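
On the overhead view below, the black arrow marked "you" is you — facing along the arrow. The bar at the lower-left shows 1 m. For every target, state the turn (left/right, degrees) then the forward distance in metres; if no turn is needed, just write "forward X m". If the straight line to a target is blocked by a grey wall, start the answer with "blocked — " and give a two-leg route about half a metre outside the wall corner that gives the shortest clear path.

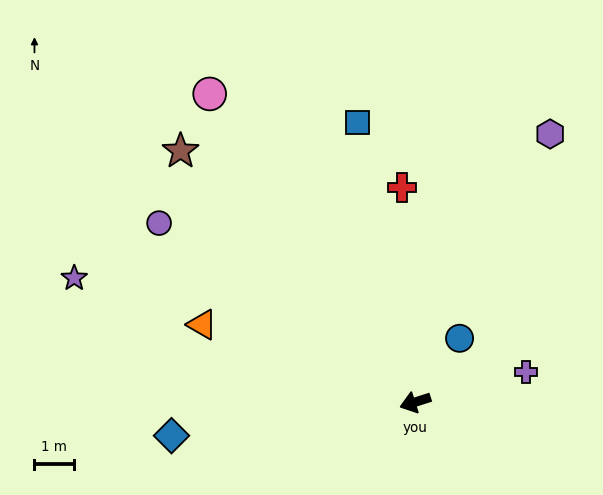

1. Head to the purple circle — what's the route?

turn right 53°, forward 7.9 m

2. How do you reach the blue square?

turn right 96°, forward 7.2 m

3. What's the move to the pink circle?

turn right 74°, forward 9.4 m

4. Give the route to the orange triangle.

turn right 38°, forward 5.8 m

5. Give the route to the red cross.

turn right 104°, forward 5.5 m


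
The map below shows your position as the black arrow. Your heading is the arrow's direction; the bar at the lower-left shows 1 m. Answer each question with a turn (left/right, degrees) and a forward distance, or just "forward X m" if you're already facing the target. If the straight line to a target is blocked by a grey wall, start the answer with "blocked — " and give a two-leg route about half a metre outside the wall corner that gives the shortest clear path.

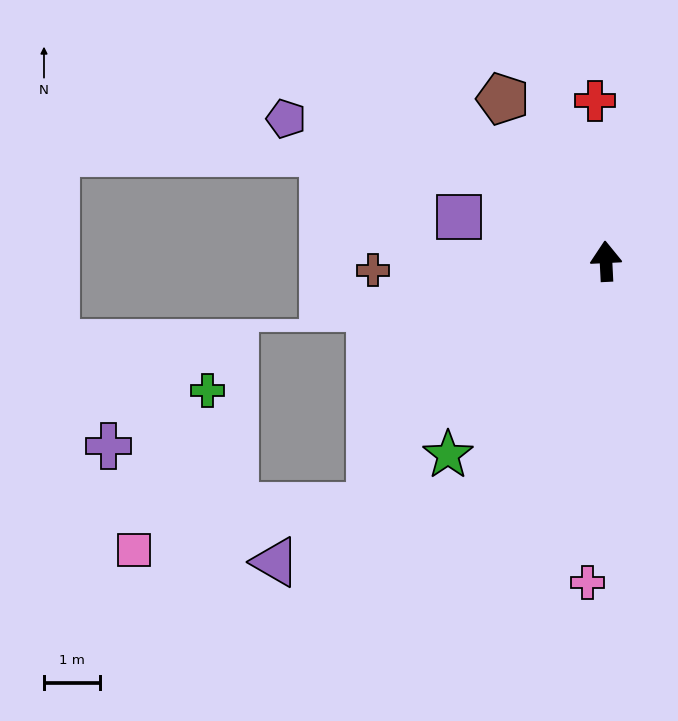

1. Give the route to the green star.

turn left 138°, forward 4.5 m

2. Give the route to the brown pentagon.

turn left 30°, forward 3.5 m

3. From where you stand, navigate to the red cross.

forward 2.9 m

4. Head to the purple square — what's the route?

turn left 71°, forward 2.8 m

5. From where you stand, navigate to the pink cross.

turn left 174°, forward 5.8 m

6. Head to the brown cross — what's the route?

turn left 89°, forward 4.2 m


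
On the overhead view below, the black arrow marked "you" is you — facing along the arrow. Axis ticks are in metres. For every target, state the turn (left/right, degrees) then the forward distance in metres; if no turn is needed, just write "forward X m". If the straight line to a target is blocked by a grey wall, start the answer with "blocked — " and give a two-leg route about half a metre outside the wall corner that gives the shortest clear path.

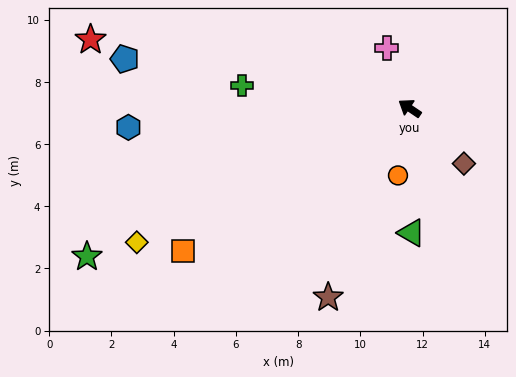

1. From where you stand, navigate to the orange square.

turn left 66°, forward 8.6 m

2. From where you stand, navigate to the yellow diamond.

turn left 60°, forward 9.8 m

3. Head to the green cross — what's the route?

turn left 26°, forward 5.4 m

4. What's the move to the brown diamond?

turn left 168°, forward 2.5 m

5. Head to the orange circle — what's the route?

turn left 114°, forward 2.2 m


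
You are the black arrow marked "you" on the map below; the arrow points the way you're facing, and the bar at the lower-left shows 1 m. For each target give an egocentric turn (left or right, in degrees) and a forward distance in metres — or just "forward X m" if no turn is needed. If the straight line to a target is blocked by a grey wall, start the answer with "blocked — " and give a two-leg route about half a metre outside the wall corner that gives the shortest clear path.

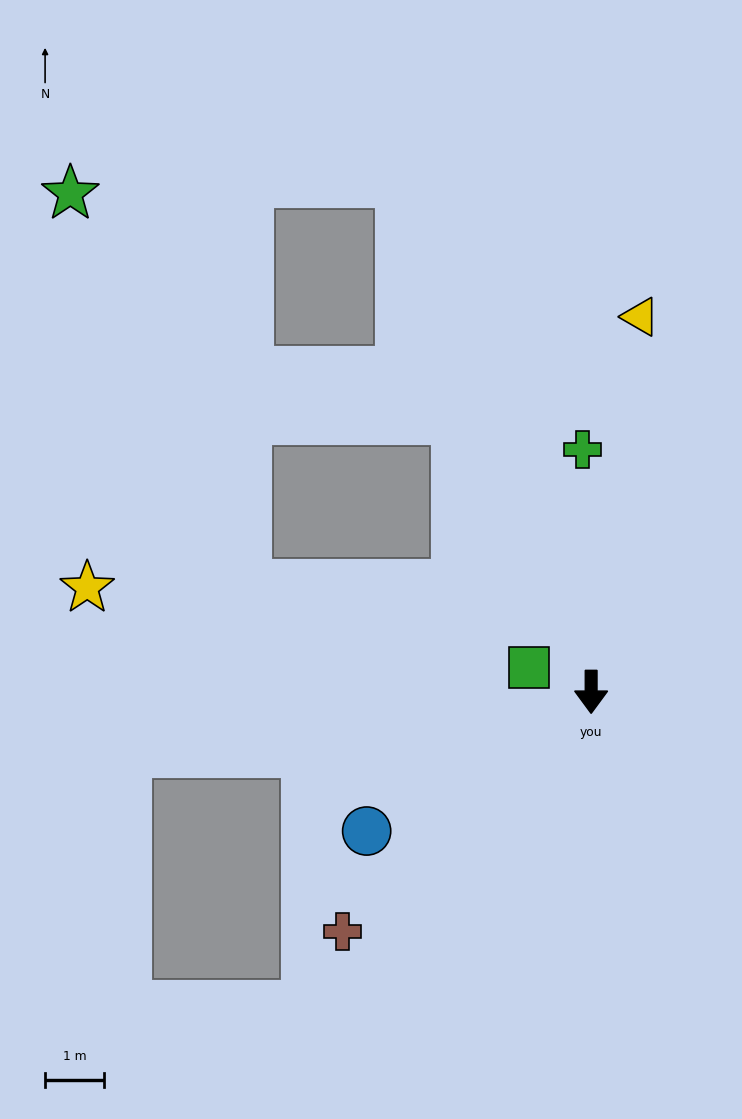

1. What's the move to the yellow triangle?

turn left 173°, forward 6.4 m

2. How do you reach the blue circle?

turn right 58°, forward 4.5 m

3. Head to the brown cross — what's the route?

turn right 46°, forward 5.9 m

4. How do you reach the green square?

turn right 111°, forward 1.1 m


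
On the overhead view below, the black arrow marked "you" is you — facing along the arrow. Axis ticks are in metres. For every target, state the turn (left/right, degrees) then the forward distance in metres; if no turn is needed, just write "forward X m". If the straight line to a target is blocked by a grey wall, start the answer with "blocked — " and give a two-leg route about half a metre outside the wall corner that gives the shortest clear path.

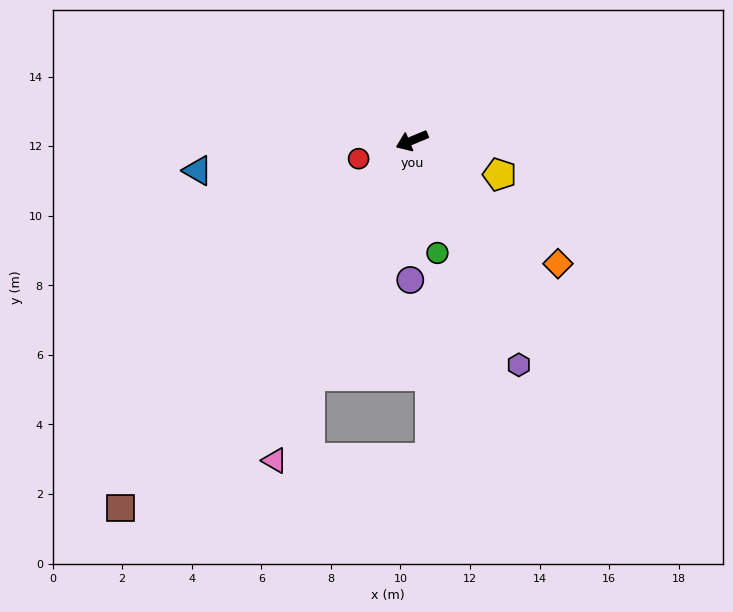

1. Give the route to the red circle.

turn right 4°, forward 1.6 m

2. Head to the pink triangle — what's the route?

turn left 44°, forward 10.0 m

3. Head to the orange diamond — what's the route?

turn left 117°, forward 5.5 m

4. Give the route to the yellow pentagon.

turn left 136°, forward 2.7 m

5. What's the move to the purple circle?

turn left 67°, forward 4.0 m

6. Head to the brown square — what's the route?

turn left 29°, forward 13.5 m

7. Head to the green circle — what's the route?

turn left 80°, forward 3.3 m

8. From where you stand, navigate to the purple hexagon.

turn left 93°, forward 7.1 m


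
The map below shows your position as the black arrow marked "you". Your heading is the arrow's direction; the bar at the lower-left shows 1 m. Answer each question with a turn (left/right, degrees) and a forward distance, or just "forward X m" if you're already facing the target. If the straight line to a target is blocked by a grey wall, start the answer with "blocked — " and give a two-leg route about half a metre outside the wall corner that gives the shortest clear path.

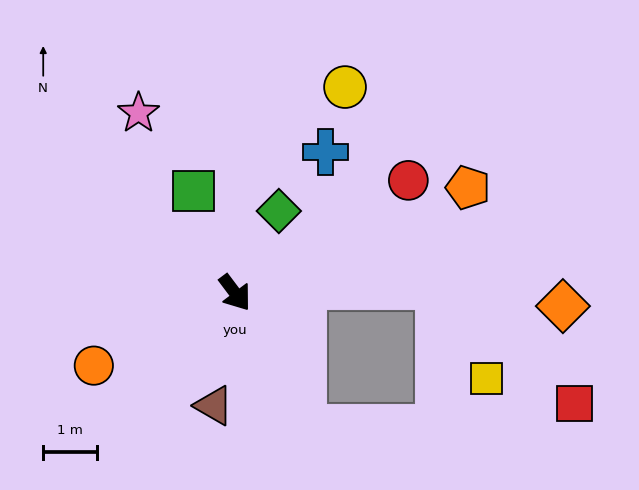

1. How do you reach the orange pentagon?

turn left 77°, forward 4.7 m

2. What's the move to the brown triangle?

turn right 48°, forward 2.1 m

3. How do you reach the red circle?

turn left 86°, forward 3.8 m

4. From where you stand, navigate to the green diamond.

turn left 115°, forward 1.7 m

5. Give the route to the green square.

turn left 165°, forward 2.0 m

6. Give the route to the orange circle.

turn right 100°, forward 2.9 m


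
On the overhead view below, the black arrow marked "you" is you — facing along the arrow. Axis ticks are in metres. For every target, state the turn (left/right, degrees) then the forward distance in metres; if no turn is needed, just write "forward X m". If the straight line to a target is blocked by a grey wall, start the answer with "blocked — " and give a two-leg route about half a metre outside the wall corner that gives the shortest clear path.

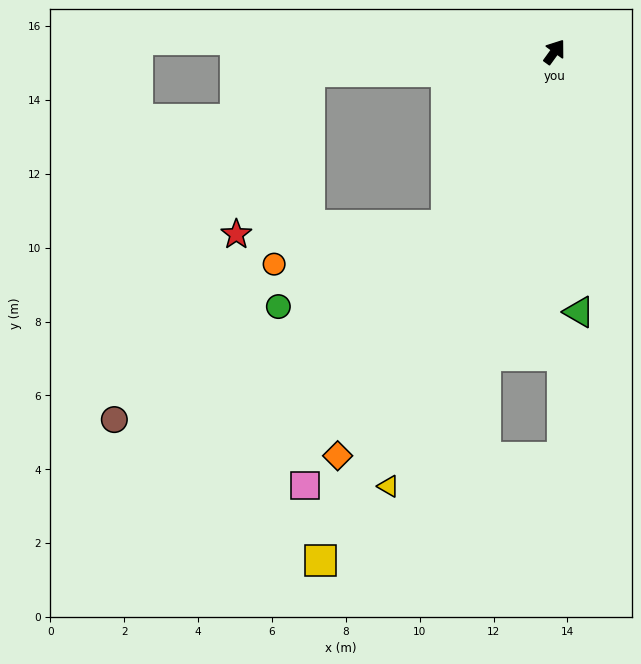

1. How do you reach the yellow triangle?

turn right 165°, forward 12.6 m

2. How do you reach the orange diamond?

turn right 172°, forward 12.4 m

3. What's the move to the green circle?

blocked — turn right 176°, forward 5.5 m, then turn right 32°, forward 5.0 m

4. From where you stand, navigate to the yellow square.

turn right 169°, forward 15.2 m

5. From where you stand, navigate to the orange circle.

blocked — turn right 176°, forward 5.5 m, then turn right 46°, forward 4.8 m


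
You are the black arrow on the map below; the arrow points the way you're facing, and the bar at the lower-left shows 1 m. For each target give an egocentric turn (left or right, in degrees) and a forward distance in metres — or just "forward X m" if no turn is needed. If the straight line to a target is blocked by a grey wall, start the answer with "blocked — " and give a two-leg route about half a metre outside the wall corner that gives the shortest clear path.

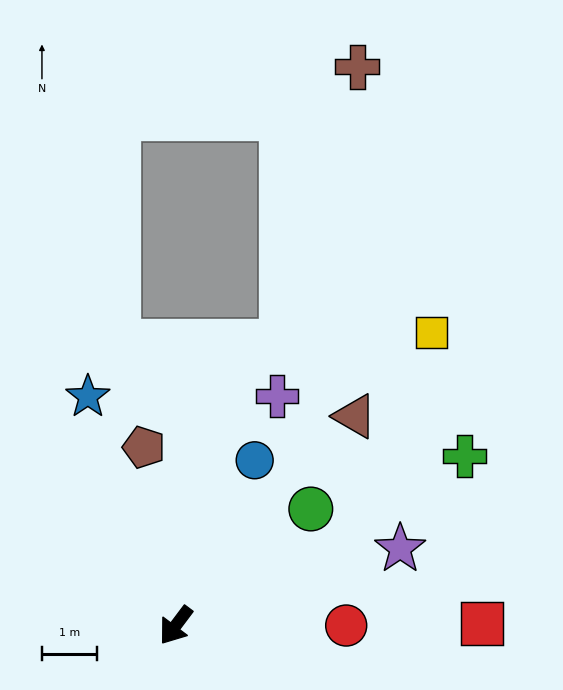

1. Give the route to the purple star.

turn left 146°, forward 4.3 m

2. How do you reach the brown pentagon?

turn right 133°, forward 3.3 m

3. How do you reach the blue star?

turn right 122°, forward 4.4 m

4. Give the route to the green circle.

turn left 168°, forward 3.2 m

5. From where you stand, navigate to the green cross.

turn left 157°, forward 6.1 m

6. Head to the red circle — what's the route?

turn left 127°, forward 3.1 m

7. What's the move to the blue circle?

turn right 169°, forward 3.3 m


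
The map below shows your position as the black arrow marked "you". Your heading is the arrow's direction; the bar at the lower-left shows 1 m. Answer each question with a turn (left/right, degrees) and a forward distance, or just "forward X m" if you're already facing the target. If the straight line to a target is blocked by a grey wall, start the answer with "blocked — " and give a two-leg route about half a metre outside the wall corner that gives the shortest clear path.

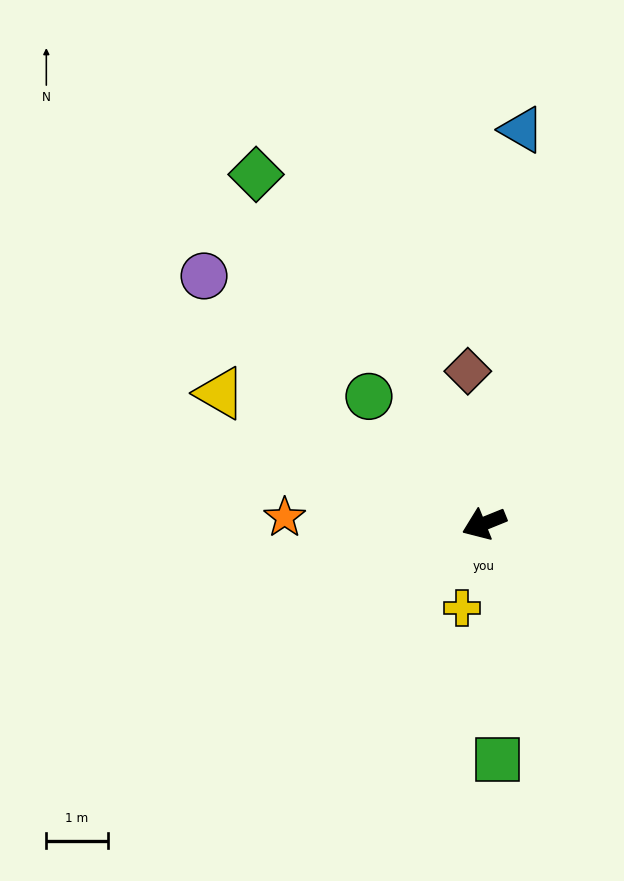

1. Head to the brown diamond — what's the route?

turn right 106°, forward 2.5 m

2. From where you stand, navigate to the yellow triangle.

turn right 48°, forward 4.8 m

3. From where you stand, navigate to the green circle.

turn right 70°, forward 2.8 m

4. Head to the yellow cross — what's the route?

turn left 53°, forward 1.4 m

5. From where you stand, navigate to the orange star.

turn right 24°, forward 3.3 m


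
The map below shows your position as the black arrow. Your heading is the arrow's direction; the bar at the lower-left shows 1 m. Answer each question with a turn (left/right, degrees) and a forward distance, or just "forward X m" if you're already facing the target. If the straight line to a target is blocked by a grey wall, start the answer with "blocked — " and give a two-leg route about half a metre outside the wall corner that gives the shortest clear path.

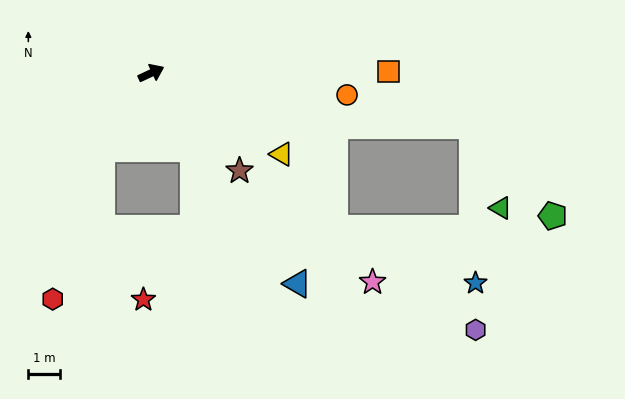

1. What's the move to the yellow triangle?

turn right 57°, forward 4.9 m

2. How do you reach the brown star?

turn right 73°, forward 4.2 m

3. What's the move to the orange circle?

turn right 31°, forward 6.2 m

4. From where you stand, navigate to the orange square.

turn right 25°, forward 7.5 m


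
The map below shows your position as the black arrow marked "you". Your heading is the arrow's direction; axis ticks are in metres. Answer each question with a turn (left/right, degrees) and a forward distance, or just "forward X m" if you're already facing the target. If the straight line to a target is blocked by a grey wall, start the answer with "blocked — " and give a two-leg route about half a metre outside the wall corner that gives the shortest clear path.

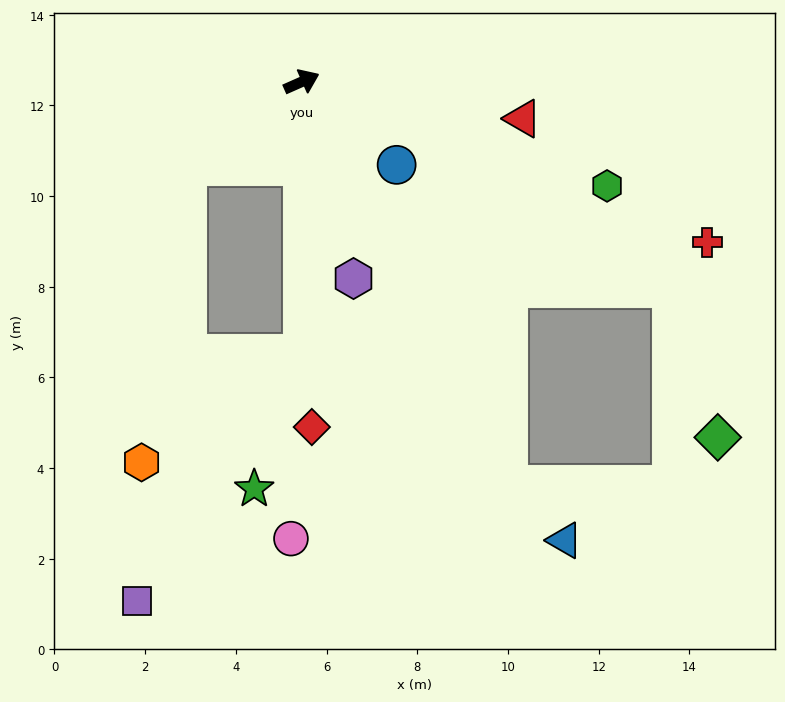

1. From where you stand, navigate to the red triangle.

turn right 33°, forward 4.9 m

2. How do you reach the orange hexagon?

blocked — turn right 167°, forward 3.1 m, then turn left 44°, forward 6.6 m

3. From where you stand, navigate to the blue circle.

turn right 65°, forward 2.8 m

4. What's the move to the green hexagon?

turn right 43°, forward 7.1 m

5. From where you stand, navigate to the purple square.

blocked — turn right 114°, forward 6.0 m, then turn right 34°, forward 6.6 m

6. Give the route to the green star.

blocked — turn right 114°, forward 6.0 m, then turn right 19°, forward 3.2 m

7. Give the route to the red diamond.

turn right 112°, forward 7.6 m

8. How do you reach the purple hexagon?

turn right 99°, forward 4.5 m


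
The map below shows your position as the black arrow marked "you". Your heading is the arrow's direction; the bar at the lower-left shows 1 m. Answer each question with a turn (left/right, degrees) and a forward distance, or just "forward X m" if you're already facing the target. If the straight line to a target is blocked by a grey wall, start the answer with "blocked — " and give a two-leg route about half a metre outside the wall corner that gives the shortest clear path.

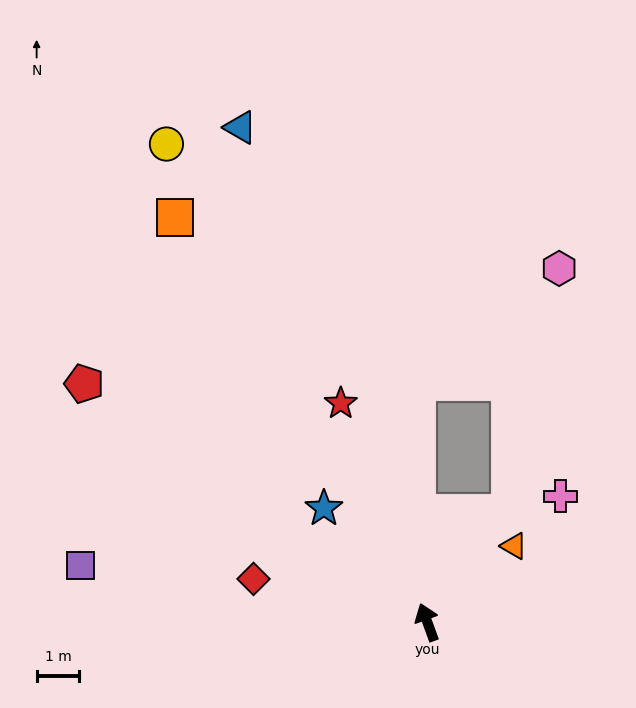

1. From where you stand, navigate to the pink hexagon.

blocked — turn right 57°, forward 3.2 m, then turn left 25°, forward 5.9 m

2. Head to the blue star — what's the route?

turn left 22°, forward 3.6 m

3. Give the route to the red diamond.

turn left 56°, forward 4.2 m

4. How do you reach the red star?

forward 5.5 m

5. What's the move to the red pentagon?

turn left 35°, forward 9.8 m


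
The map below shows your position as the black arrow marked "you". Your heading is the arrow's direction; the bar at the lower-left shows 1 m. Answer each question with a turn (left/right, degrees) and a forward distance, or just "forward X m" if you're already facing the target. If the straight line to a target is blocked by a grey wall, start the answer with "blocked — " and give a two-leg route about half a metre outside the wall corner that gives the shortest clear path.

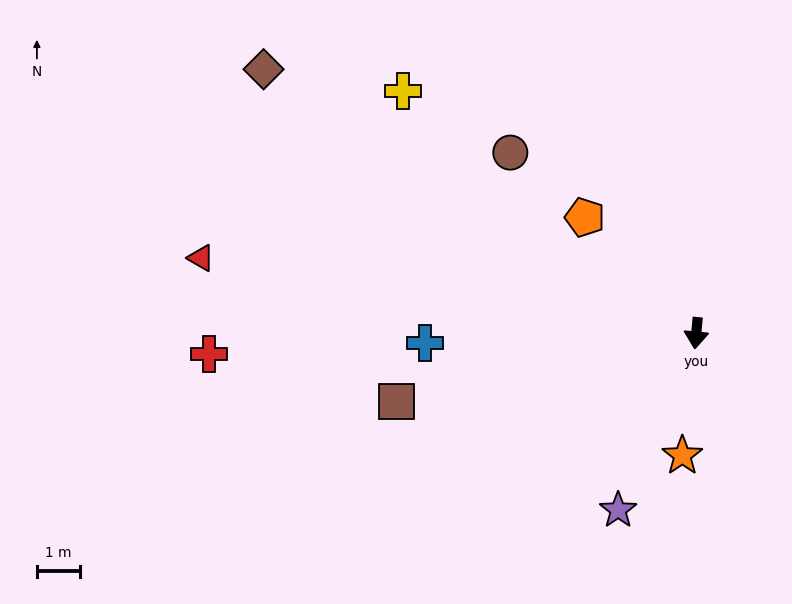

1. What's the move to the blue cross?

turn right 83°, forward 6.3 m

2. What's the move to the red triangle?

turn right 93°, forward 11.6 m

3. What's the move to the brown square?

turn right 72°, forward 7.1 m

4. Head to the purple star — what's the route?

turn right 19°, forward 4.5 m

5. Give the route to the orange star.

forward 2.8 m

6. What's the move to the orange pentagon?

turn right 131°, forward 3.7 m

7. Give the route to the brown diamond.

turn right 116°, forward 11.7 m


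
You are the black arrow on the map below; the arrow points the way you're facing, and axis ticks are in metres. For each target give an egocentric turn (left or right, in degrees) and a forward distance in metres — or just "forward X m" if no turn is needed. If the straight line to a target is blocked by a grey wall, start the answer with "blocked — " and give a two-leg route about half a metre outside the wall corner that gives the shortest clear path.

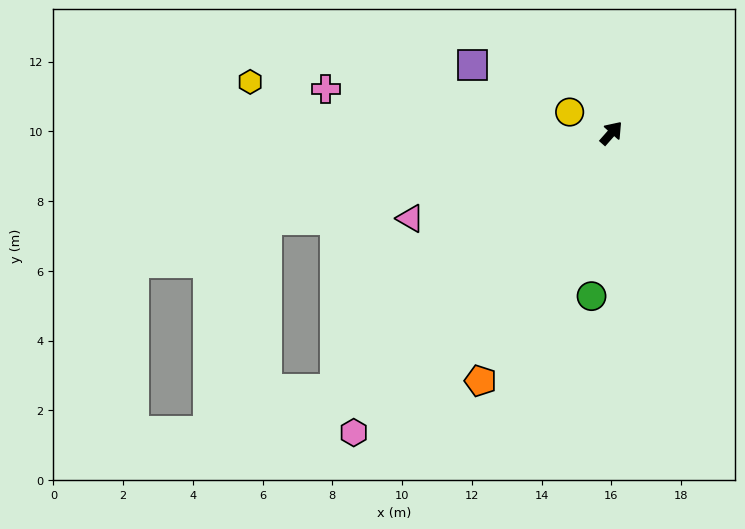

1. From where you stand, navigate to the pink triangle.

turn left 154°, forward 6.3 m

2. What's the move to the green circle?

turn right 146°, forward 4.7 m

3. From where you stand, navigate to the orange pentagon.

turn right 166°, forward 8.0 m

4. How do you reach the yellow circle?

turn left 105°, forward 1.3 m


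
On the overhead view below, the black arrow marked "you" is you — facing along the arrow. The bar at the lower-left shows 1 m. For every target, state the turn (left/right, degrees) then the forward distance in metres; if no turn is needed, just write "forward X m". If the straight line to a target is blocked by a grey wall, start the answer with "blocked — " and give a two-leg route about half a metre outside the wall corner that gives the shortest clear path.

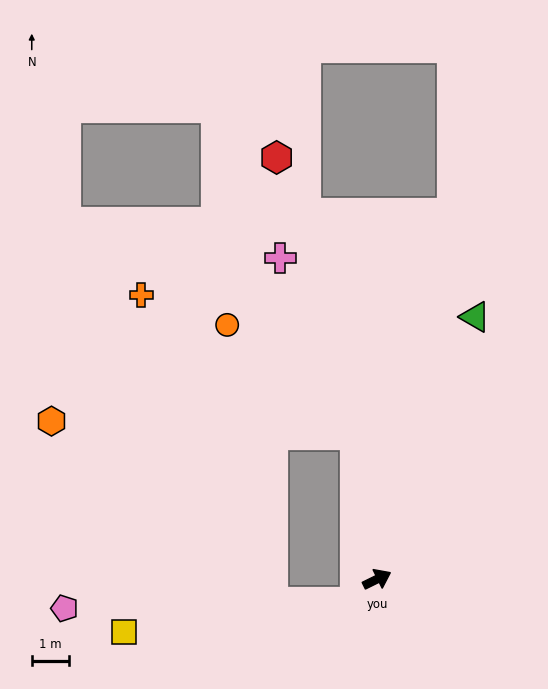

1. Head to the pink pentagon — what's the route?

blocked — turn right 158°, forward 0.8 m, then turn right 47°, forward 7.8 m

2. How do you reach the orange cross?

blocked — turn left 72°, forward 3.9 m, then turn left 49°, forward 6.8 m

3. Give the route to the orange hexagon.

blocked — turn left 72°, forward 3.9 m, then turn left 79°, forward 8.1 m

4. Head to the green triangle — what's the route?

turn left 43°, forward 7.5 m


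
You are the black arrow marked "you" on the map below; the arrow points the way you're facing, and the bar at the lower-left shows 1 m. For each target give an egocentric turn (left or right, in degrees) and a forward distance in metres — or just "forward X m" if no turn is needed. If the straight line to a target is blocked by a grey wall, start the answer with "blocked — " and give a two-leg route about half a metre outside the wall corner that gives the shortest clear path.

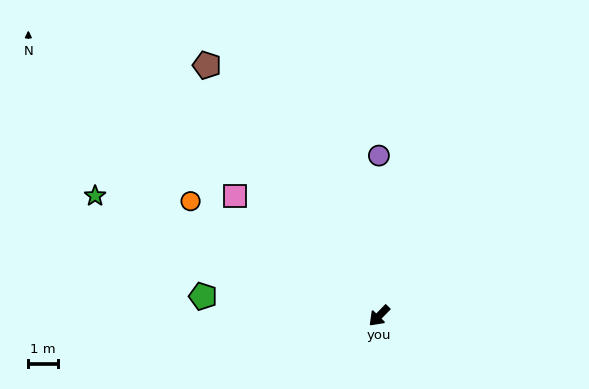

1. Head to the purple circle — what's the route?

turn right 136°, forward 5.4 m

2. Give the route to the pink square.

turn right 85°, forward 6.3 m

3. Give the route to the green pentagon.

turn right 52°, forward 6.0 m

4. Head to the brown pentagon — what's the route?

turn right 101°, forward 10.3 m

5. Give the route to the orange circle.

turn right 77°, forward 7.5 m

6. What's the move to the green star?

turn right 69°, forward 10.4 m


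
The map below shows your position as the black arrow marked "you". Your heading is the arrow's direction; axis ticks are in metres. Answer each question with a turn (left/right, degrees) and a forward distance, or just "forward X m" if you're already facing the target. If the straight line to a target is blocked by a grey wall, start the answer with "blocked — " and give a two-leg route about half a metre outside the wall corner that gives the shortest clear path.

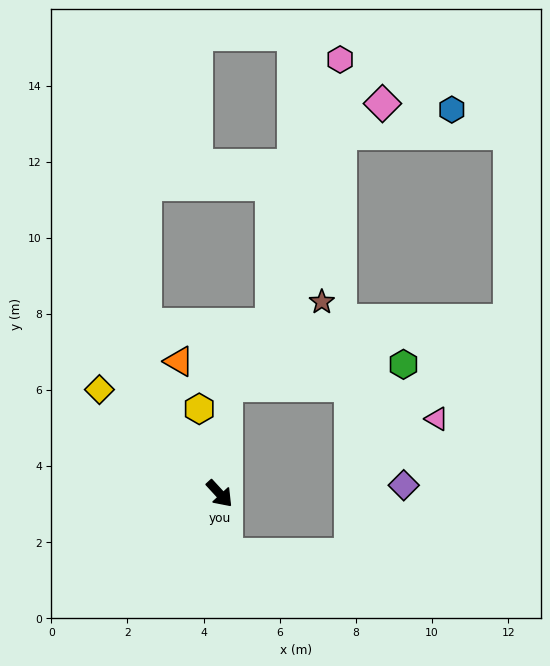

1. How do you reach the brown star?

blocked — turn left 134°, forward 2.8 m, then turn right 45°, forward 3.3 m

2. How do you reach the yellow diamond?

turn right 174°, forward 4.2 m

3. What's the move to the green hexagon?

blocked — turn left 134°, forward 2.8 m, then turn right 80°, forward 4.7 m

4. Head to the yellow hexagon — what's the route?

turn left 151°, forward 2.3 m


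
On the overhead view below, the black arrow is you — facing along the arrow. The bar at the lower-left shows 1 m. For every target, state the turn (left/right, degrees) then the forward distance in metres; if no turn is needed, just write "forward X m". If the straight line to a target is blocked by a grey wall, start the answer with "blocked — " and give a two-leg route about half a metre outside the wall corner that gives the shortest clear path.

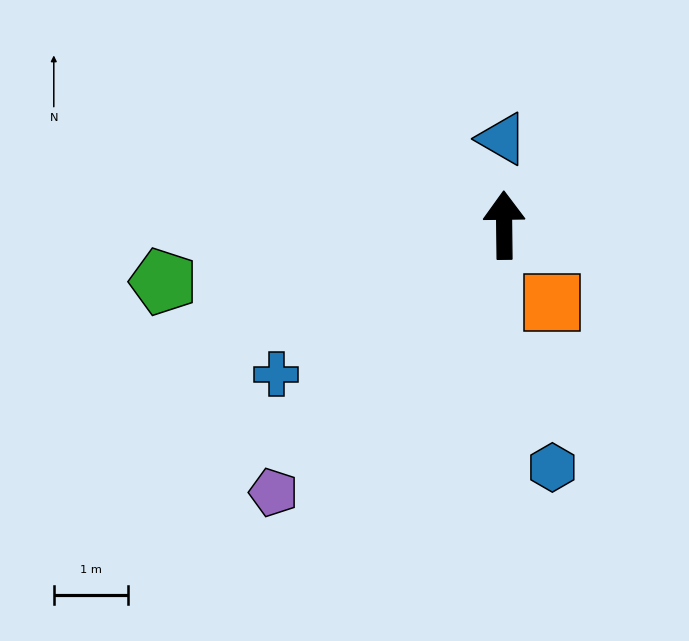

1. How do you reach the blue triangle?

forward 1.2 m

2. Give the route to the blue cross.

turn left 123°, forward 3.7 m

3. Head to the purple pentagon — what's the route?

turn left 139°, forward 4.7 m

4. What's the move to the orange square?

turn right 149°, forward 1.2 m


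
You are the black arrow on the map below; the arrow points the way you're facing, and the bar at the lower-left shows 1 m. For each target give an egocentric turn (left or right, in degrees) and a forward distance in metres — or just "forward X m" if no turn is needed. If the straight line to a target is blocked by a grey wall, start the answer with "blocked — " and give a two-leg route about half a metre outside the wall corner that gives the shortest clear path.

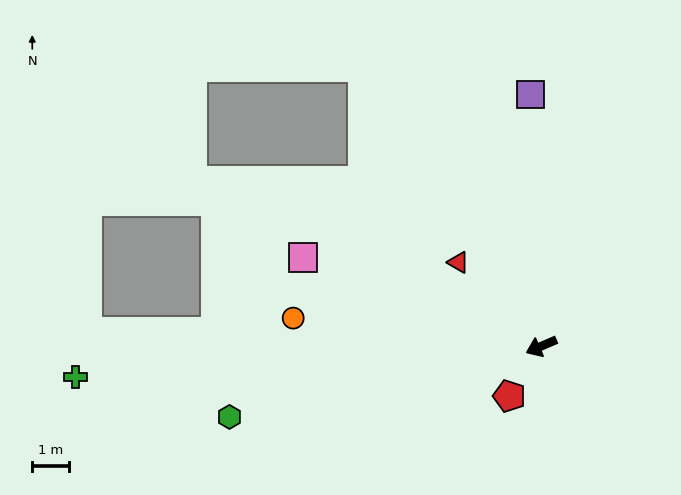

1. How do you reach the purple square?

turn right 111°, forward 6.9 m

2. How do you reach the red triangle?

turn right 69°, forward 3.2 m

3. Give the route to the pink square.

turn right 44°, forward 7.0 m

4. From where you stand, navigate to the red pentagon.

turn left 34°, forward 1.6 m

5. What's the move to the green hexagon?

turn right 11°, forward 8.8 m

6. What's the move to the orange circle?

turn right 30°, forward 6.9 m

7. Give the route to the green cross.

turn right 20°, forward 12.8 m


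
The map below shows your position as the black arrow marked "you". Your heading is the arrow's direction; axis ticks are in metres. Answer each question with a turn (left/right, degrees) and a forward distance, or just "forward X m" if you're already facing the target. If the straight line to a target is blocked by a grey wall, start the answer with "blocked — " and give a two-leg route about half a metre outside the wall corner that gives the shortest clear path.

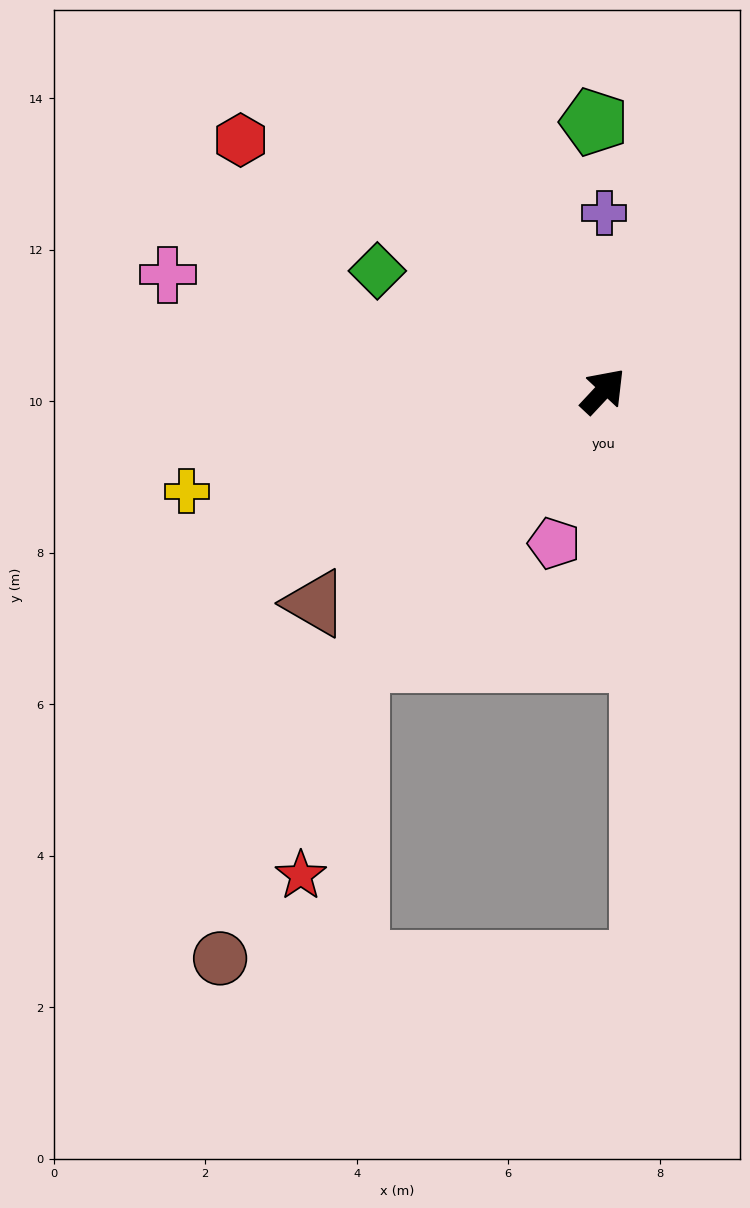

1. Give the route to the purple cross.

turn left 43°, forward 2.3 m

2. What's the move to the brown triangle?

turn left 169°, forward 4.7 m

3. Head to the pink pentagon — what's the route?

turn right 155°, forward 2.1 m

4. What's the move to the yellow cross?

turn left 147°, forward 5.7 m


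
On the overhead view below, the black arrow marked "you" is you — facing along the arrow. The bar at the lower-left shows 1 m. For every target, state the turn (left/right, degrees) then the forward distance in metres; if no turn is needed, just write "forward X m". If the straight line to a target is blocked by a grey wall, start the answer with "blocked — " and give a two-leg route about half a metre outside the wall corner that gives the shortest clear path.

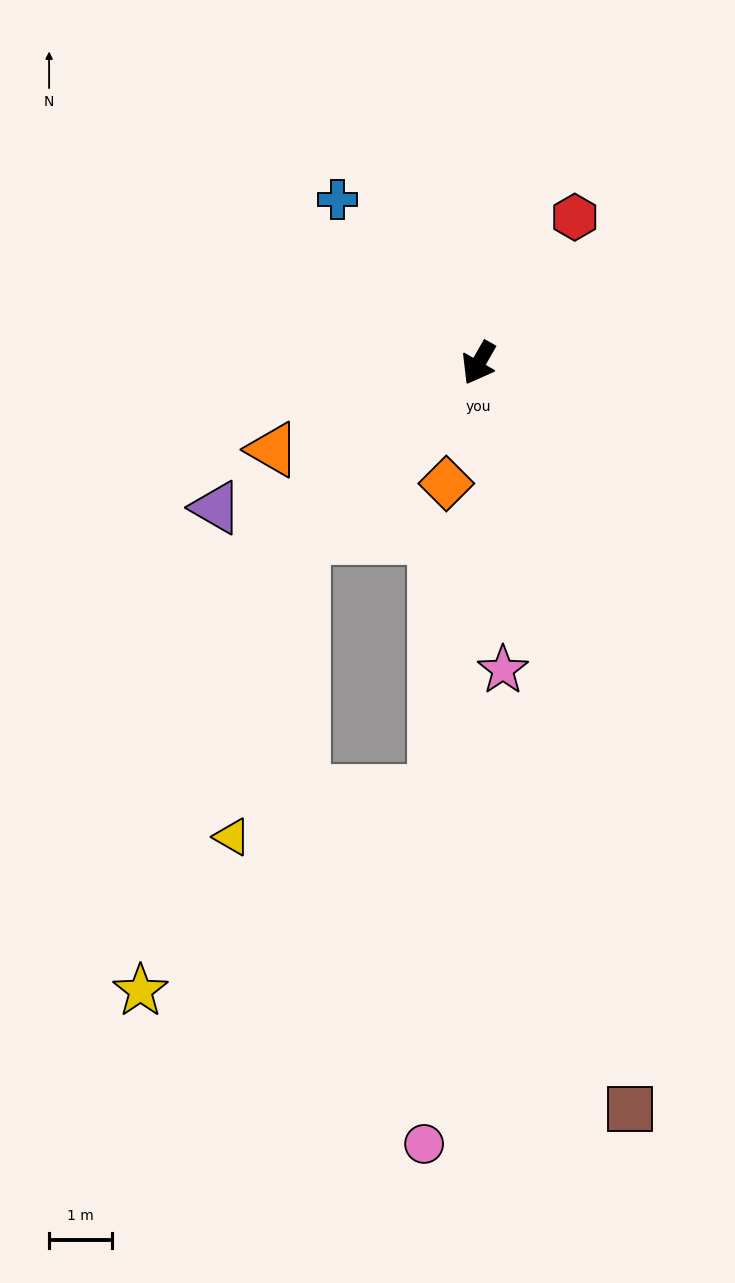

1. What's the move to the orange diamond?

turn left 15°, forward 2.0 m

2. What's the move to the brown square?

turn left 41°, forward 12.0 m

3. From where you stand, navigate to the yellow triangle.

blocked — turn right 16°, forward 3.9 m, then turn left 32°, forward 4.9 m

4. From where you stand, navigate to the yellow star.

blocked — turn right 16°, forward 3.9 m, then turn left 26°, forward 7.6 m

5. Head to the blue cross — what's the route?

turn right 110°, forward 3.4 m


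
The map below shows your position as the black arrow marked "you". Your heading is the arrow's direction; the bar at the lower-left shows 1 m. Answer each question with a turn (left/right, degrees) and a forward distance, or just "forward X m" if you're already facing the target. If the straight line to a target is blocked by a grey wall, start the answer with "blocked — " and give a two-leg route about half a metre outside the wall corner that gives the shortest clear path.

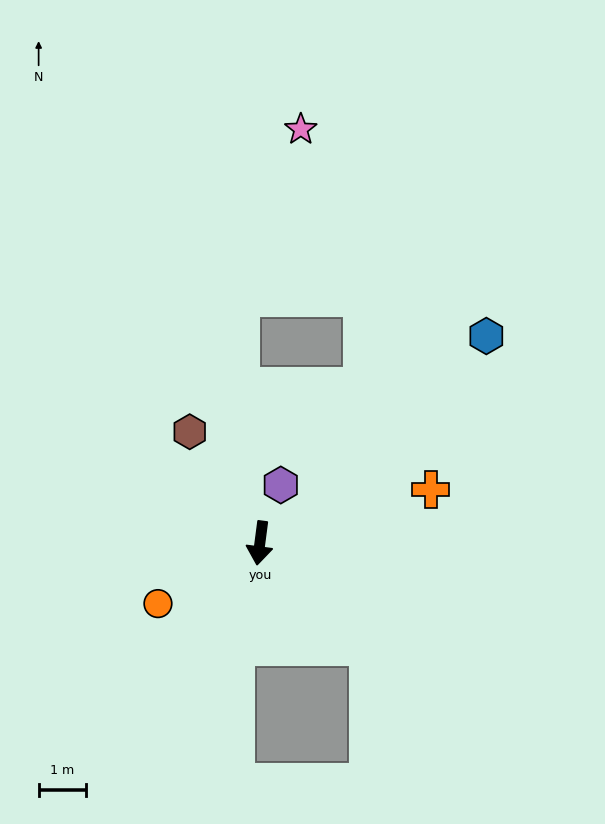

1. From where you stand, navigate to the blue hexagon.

turn left 140°, forward 6.5 m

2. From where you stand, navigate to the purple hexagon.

turn left 168°, forward 1.3 m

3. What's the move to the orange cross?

turn left 115°, forward 3.8 m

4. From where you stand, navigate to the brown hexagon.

turn right 140°, forward 2.8 m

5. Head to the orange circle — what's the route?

turn right 52°, forward 2.5 m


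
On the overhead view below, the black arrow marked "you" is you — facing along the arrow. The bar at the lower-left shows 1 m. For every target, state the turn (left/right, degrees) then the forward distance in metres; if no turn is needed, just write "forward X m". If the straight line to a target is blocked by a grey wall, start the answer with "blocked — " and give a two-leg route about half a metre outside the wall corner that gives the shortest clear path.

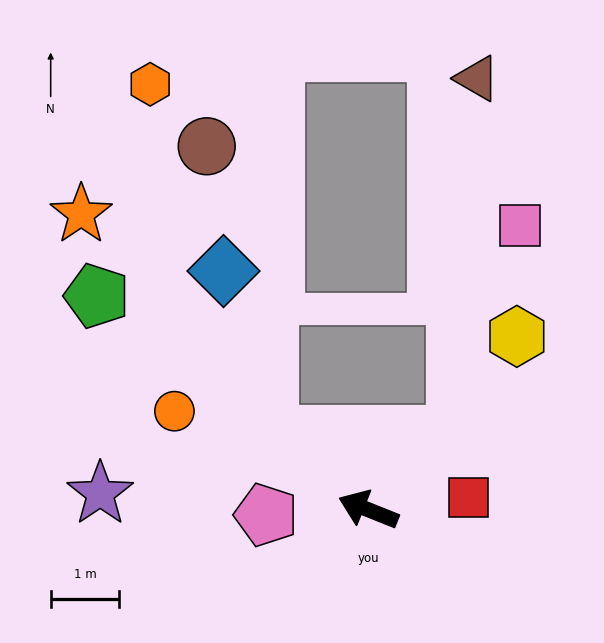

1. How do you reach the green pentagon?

turn right 16°, forward 5.0 m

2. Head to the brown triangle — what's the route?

blocked — turn right 118°, forward 1.7 m, then turn left 46°, forward 5.2 m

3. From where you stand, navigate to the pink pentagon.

turn left 25°, forward 1.5 m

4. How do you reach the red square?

turn right 151°, forward 1.5 m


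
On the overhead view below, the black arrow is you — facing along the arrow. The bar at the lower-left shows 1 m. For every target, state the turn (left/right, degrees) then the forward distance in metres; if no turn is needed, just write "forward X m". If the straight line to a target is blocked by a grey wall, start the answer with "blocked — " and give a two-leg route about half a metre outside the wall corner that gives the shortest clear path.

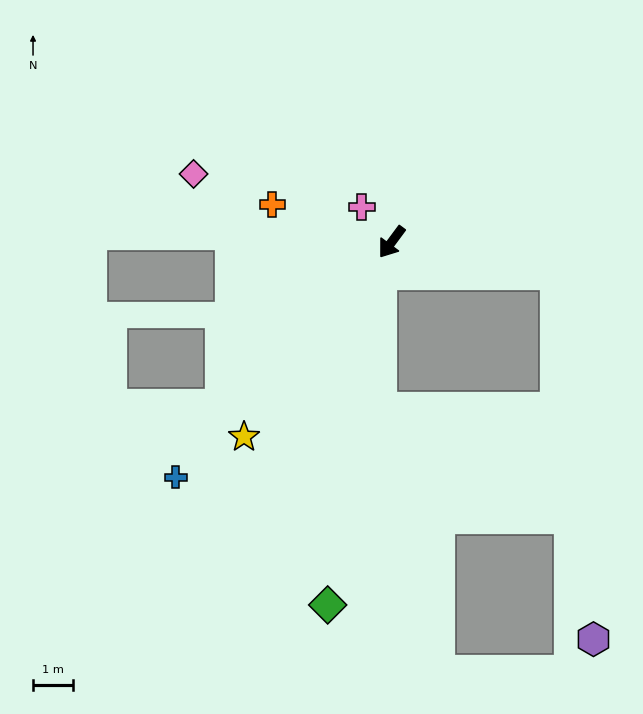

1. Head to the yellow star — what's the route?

forward 6.1 m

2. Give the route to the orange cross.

turn right 71°, forward 3.1 m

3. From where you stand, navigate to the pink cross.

turn right 103°, forward 1.2 m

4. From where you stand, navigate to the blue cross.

turn right 6°, forward 8.0 m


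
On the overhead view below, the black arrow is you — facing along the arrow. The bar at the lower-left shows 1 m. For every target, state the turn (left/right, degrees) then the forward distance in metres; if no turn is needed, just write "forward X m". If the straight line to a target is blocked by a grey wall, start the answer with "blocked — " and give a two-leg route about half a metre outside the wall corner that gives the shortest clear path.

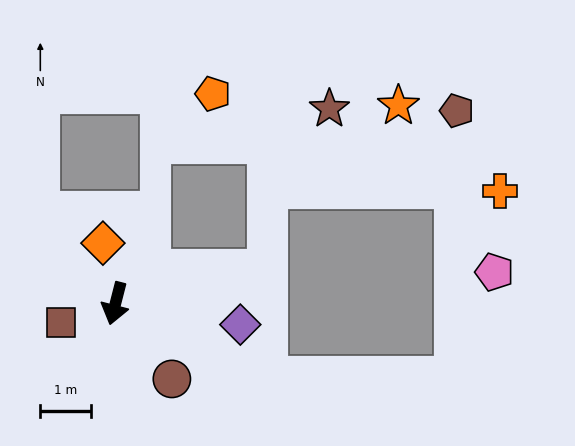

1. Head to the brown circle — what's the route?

turn left 51°, forward 1.8 m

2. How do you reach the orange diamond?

turn right 154°, forward 1.2 m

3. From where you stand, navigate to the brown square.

turn right 56°, forward 1.1 m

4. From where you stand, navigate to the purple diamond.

turn left 95°, forward 2.5 m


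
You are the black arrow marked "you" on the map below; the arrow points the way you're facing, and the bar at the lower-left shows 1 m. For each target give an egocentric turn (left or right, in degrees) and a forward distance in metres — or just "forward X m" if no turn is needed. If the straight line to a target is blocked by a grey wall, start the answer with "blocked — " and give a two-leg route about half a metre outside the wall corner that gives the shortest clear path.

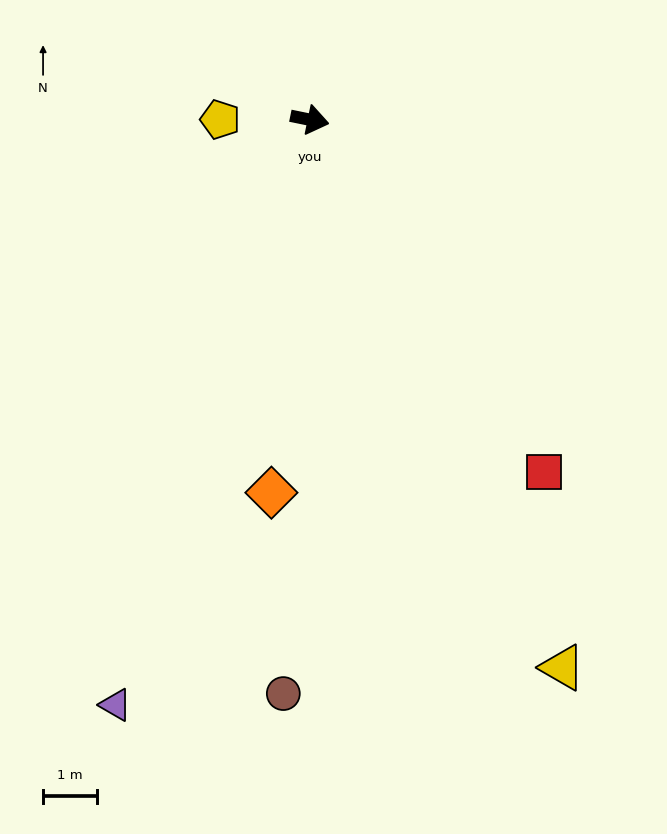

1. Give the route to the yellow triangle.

turn right 54°, forward 11.2 m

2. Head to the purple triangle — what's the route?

turn right 97°, forward 11.4 m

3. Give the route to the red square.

turn right 45°, forward 7.8 m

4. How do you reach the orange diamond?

turn right 84°, forward 6.9 m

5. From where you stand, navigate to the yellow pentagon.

turn right 169°, forward 1.7 m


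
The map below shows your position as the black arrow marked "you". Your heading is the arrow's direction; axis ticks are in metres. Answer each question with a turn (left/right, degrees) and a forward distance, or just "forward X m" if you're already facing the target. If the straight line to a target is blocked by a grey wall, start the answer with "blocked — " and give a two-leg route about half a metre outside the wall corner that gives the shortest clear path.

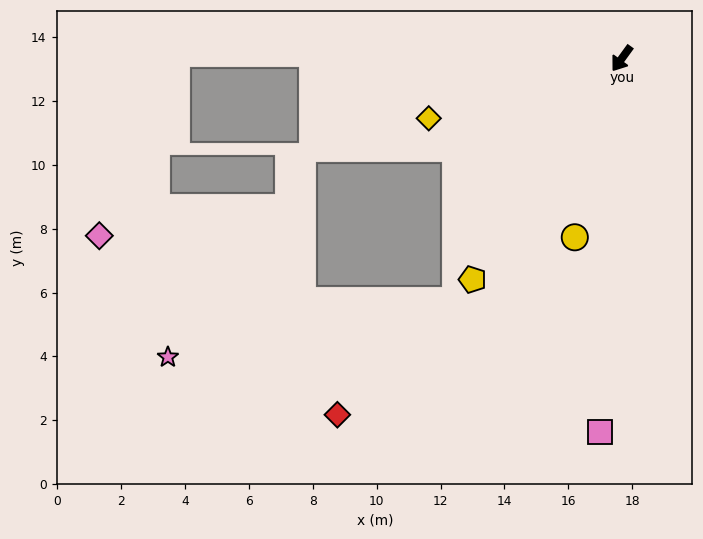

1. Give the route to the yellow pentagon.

forward 8.4 m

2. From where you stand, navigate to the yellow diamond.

turn right 37°, forward 6.3 m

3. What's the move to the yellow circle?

turn left 21°, forward 5.8 m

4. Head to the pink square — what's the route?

turn left 33°, forward 11.7 m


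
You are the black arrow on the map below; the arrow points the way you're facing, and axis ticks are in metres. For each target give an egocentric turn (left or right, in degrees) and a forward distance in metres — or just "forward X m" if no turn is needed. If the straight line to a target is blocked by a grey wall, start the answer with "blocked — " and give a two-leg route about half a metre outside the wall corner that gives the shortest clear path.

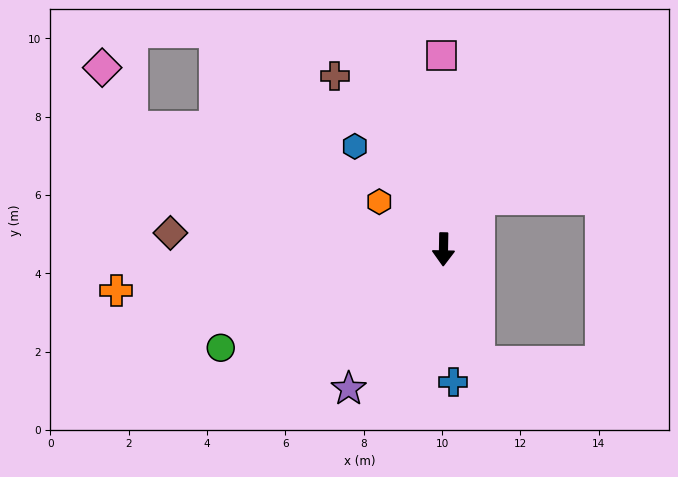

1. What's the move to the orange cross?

turn right 82°, forward 8.4 m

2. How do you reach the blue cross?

turn left 5°, forward 3.4 m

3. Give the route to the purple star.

turn right 33°, forward 4.3 m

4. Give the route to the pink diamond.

blocked — turn right 110°, forward 8.5 m, then turn right 43°, forward 1.7 m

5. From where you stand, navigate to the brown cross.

turn right 147°, forward 5.2 m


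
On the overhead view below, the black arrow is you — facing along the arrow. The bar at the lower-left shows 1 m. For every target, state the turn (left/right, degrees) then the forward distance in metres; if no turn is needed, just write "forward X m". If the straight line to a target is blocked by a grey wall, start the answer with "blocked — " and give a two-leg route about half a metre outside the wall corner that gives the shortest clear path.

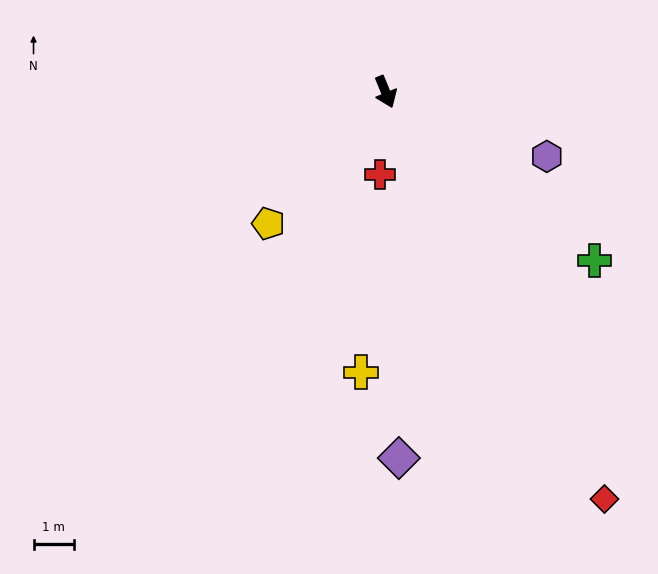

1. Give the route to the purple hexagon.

turn left 46°, forward 4.3 m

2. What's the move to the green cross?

turn left 29°, forward 6.7 m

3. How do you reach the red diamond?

turn left 6°, forward 11.5 m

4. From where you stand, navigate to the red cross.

turn right 26°, forward 2.1 m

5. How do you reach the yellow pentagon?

turn right 64°, forward 4.4 m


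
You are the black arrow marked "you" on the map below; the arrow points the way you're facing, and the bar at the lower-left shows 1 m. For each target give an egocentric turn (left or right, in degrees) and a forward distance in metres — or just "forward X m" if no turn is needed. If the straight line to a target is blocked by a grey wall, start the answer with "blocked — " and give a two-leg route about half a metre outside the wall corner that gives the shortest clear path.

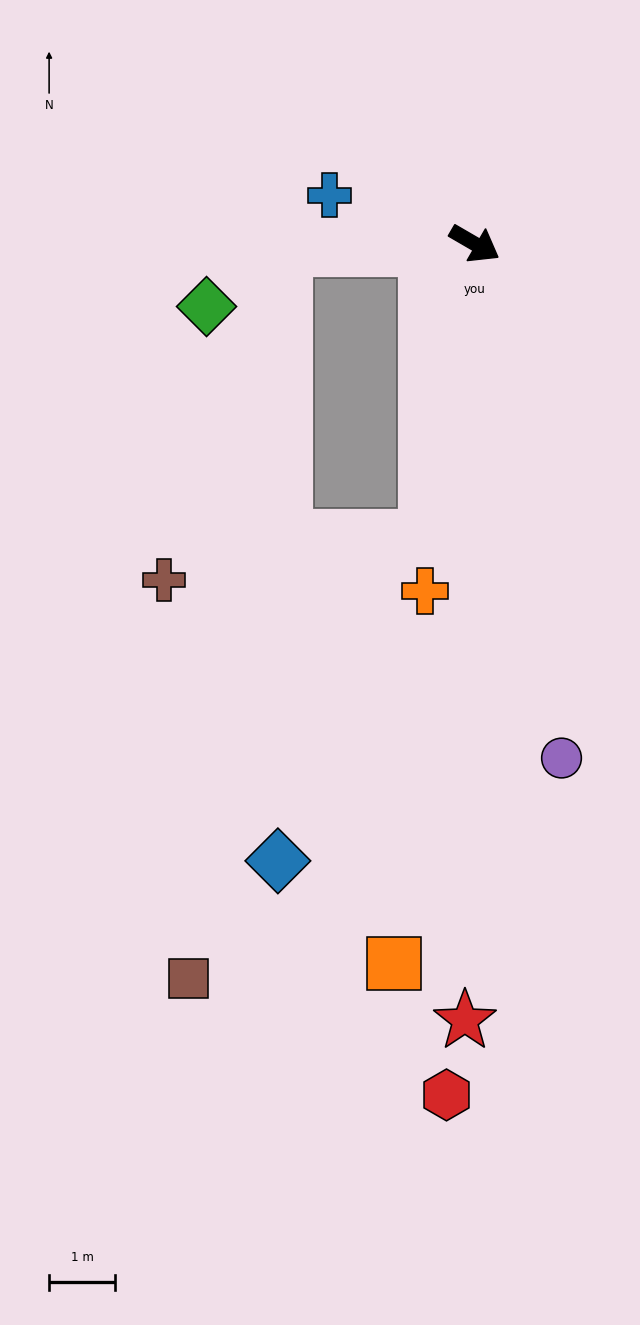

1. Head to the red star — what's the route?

turn right 61°, forward 11.8 m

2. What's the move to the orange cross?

turn right 68°, forward 5.3 m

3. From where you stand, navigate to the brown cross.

blocked — turn right 148°, forward 2.9 m, then turn left 68°, forward 5.3 m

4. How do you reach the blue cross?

turn right 168°, forward 2.3 m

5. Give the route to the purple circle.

turn right 50°, forward 7.9 m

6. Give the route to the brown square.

blocked — turn right 148°, forward 2.9 m, then turn left 81°, forward 11.1 m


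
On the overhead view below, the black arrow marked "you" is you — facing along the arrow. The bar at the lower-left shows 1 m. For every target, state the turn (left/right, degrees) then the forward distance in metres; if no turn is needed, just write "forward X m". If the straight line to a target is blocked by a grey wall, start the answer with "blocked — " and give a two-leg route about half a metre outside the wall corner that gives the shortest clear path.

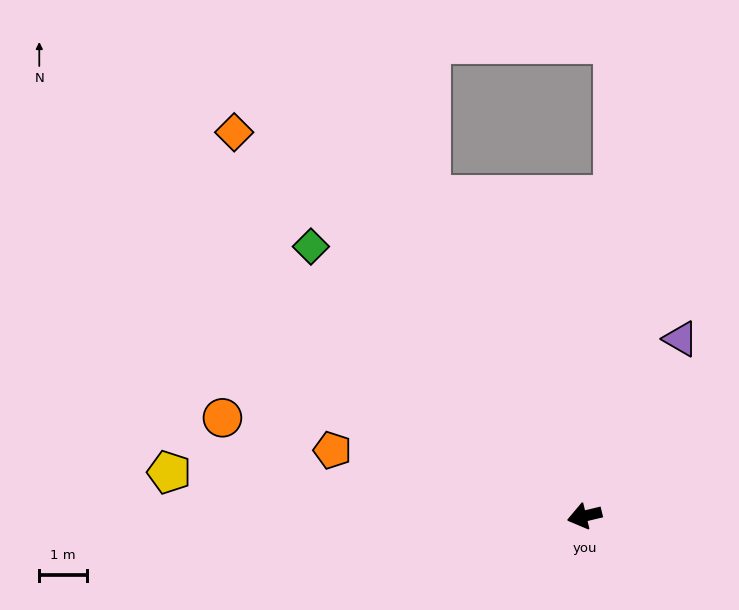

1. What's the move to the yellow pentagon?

turn right 19°, forward 8.8 m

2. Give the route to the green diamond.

turn right 58°, forward 8.0 m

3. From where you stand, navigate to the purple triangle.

turn right 132°, forward 4.2 m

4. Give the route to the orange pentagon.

turn right 28°, forward 5.5 m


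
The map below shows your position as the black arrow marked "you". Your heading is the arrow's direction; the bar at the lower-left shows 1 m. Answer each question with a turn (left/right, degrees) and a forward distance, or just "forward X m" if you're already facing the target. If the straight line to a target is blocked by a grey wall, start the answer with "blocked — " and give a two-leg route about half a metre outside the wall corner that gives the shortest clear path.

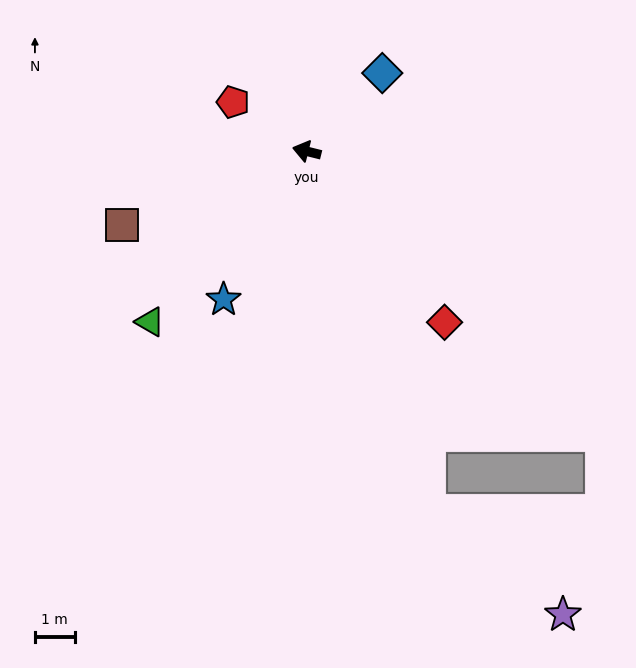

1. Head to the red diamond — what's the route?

turn left 143°, forward 5.5 m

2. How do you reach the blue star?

turn left 75°, forward 4.3 m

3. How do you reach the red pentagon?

turn right 20°, forward 2.2 m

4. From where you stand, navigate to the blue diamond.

turn right 120°, forward 2.7 m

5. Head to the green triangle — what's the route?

turn left 61°, forward 5.8 m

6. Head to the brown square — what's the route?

turn left 36°, forward 5.0 m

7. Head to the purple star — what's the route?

blocked — turn left 123°, forward 9.6 m, then turn left 33°, forward 4.3 m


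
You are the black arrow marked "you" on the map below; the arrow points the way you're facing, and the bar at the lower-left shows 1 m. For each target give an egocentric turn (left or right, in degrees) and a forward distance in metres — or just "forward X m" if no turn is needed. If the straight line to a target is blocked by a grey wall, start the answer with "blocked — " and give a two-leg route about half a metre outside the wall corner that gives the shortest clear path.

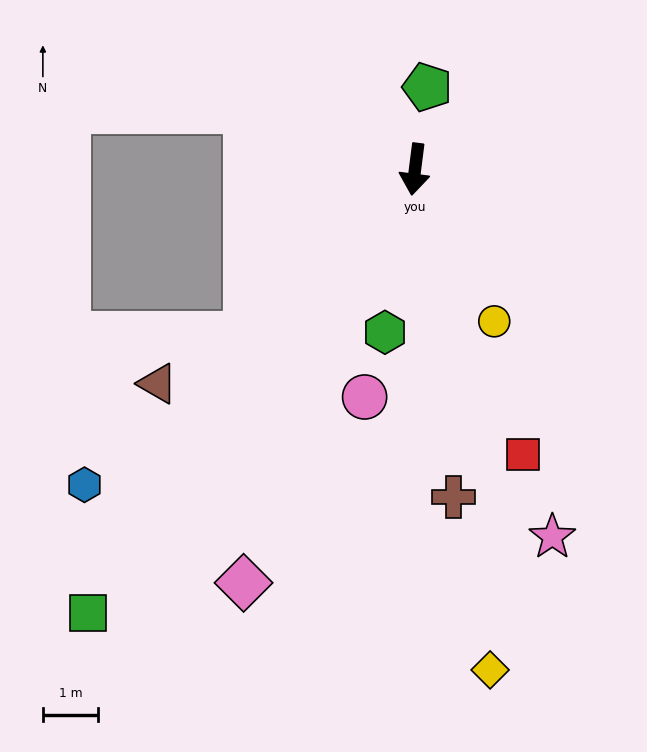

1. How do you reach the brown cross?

turn left 14°, forward 6.0 m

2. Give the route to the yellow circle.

turn left 35°, forward 3.1 m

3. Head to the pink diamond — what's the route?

turn right 15°, forward 8.1 m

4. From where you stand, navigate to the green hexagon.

turn right 3°, forward 3.0 m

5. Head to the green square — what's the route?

turn right 29°, forward 10.0 m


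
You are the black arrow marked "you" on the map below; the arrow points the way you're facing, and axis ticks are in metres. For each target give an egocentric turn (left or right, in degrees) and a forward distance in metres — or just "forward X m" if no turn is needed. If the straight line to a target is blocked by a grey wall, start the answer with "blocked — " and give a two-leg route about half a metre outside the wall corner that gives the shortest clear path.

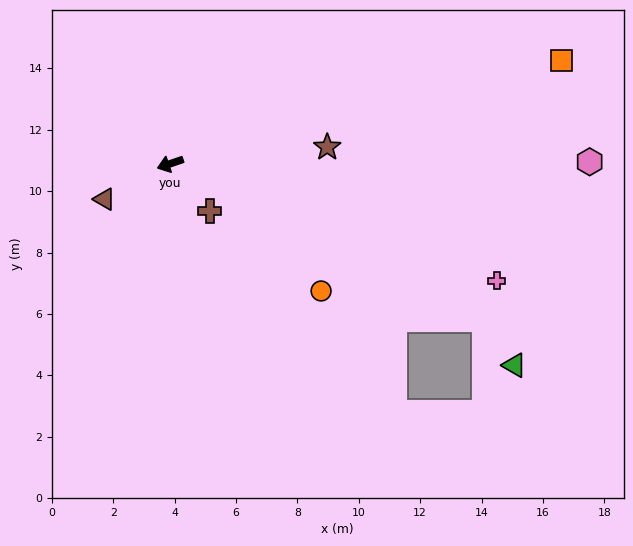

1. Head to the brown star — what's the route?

turn left 167°, forward 5.1 m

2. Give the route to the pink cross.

turn left 141°, forward 11.3 m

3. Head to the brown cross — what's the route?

turn left 111°, forward 2.0 m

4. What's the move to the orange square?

turn left 176°, forward 13.2 m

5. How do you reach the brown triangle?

turn left 10°, forward 2.4 m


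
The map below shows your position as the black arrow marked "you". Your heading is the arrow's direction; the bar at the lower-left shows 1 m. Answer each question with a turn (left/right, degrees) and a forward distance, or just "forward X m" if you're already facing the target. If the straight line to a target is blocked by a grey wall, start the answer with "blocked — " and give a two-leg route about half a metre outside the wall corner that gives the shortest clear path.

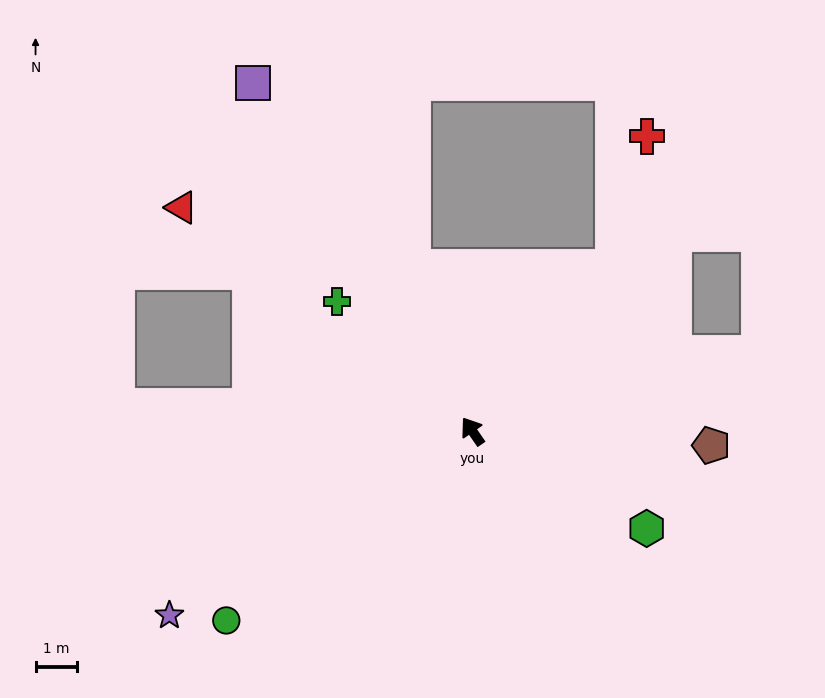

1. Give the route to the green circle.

turn left 93°, forward 7.6 m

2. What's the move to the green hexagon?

turn right 154°, forward 4.9 m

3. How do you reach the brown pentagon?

turn right 128°, forward 5.8 m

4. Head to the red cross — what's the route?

blocked — turn right 75°, forward 5.3 m, then turn left 26°, forward 3.3 m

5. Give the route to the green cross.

turn left 12°, forward 4.6 m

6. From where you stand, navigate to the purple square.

turn right 2°, forward 10.0 m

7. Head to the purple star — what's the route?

turn left 87°, forward 8.6 m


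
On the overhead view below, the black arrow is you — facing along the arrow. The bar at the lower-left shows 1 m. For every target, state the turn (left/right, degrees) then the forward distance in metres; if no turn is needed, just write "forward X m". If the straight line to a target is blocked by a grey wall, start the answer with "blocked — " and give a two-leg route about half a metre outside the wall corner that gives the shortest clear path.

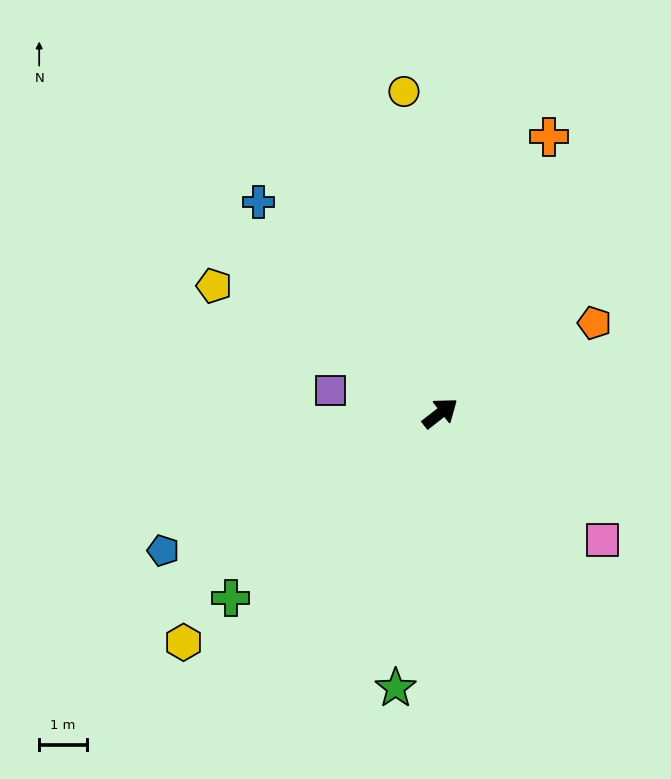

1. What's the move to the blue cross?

turn left 93°, forward 5.8 m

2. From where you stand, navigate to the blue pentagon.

turn left 168°, forward 6.5 m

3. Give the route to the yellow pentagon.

turn left 113°, forward 5.4 m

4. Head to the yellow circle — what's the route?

turn left 58°, forward 6.8 m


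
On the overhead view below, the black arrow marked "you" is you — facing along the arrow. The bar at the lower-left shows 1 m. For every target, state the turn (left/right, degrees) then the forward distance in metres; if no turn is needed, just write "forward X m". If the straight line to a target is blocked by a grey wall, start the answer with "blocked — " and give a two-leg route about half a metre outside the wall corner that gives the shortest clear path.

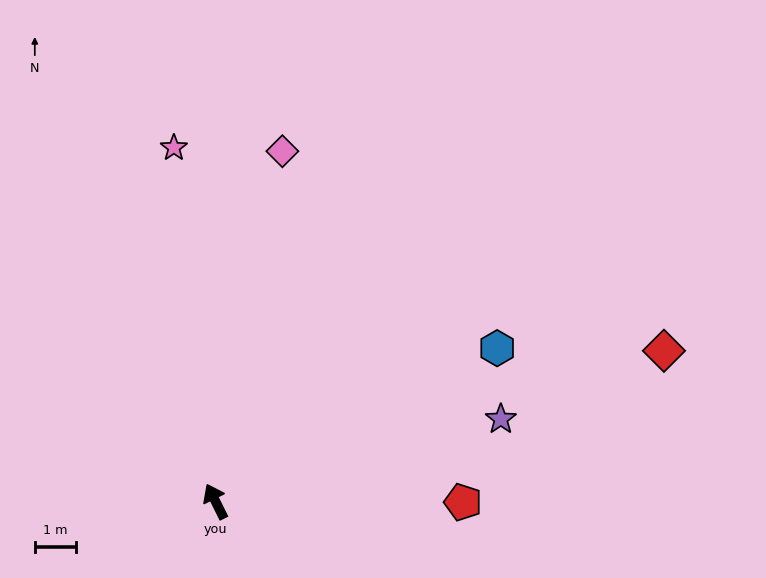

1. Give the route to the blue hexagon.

turn right 88°, forward 7.8 m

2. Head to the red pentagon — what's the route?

turn right 117°, forward 6.0 m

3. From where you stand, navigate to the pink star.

turn right 20°, forward 8.7 m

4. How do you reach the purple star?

turn right 100°, forward 7.3 m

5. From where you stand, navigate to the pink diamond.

turn right 37°, forward 8.7 m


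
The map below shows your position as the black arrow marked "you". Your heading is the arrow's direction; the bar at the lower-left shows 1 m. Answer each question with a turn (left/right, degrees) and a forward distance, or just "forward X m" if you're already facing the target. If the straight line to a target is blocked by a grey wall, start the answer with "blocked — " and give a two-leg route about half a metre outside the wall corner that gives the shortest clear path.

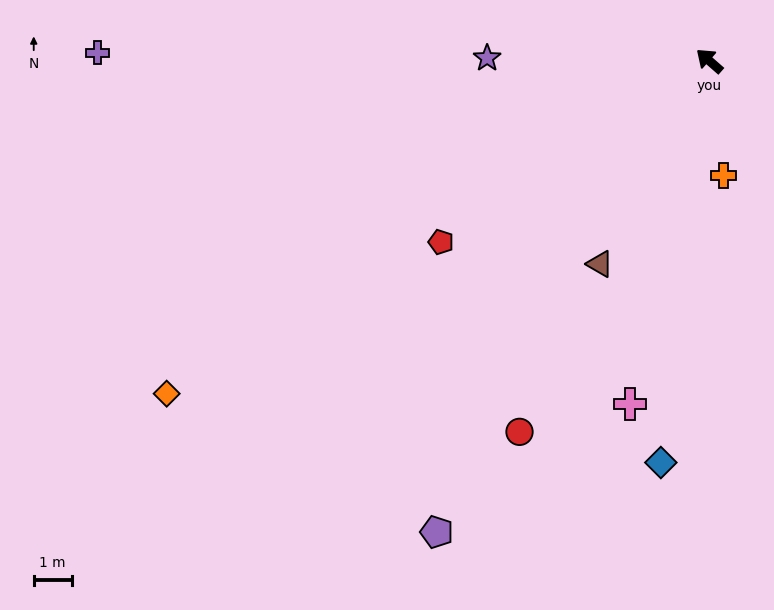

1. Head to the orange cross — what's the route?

turn left 138°, forward 3.1 m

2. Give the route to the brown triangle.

turn left 103°, forward 6.1 m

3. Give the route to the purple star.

turn left 40°, forward 5.9 m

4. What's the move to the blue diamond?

turn left 124°, forward 10.7 m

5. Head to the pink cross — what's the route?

turn left 118°, forward 9.3 m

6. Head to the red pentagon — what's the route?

turn left 75°, forward 8.6 m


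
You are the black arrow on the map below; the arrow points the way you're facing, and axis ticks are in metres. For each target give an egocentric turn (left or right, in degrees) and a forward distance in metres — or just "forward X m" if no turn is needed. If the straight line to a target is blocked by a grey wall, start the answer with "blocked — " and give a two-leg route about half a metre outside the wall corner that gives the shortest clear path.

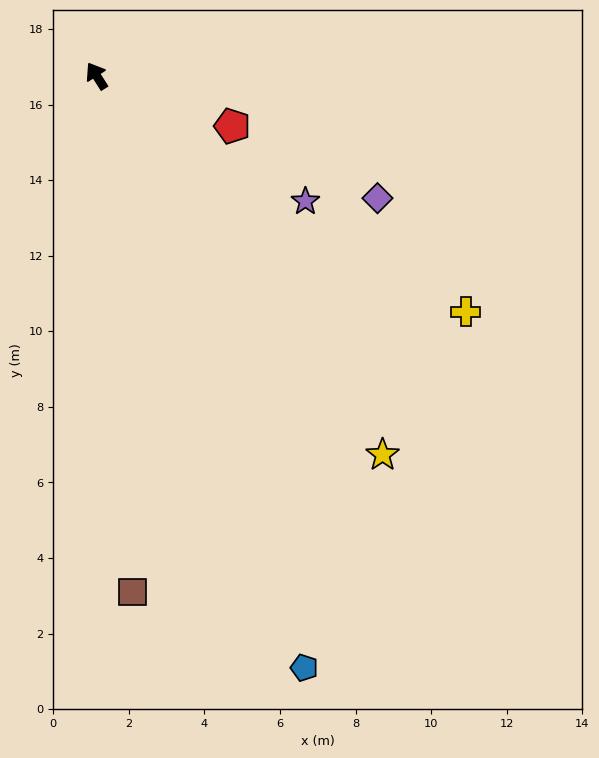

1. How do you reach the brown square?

turn left 152°, forward 13.7 m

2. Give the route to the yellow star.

turn right 175°, forward 12.6 m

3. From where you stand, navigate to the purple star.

turn right 153°, forward 6.4 m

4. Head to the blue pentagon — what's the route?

turn left 167°, forward 16.6 m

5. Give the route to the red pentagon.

turn right 143°, forward 3.8 m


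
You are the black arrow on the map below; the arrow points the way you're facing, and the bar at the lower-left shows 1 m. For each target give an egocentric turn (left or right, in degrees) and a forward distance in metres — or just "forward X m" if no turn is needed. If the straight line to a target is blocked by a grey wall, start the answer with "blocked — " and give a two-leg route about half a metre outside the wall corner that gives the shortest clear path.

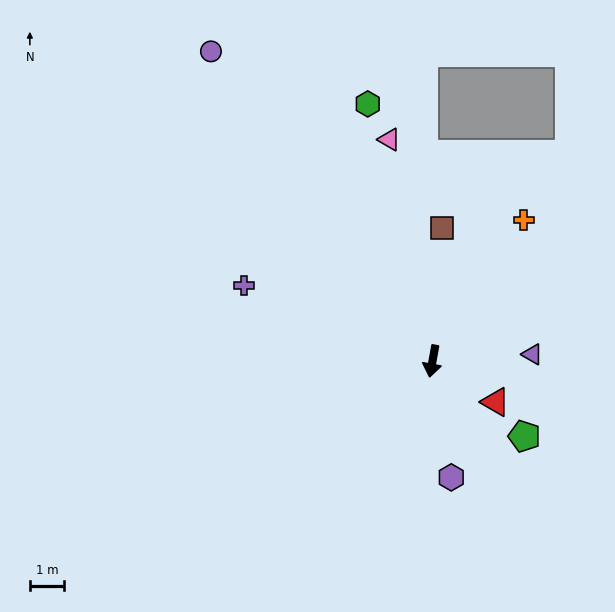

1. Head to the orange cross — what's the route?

turn left 157°, forward 4.9 m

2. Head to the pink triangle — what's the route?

turn right 159°, forward 6.6 m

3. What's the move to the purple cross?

turn right 102°, forward 5.9 m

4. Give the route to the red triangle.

turn left 67°, forward 2.2 m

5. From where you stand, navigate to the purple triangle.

turn left 104°, forward 2.9 m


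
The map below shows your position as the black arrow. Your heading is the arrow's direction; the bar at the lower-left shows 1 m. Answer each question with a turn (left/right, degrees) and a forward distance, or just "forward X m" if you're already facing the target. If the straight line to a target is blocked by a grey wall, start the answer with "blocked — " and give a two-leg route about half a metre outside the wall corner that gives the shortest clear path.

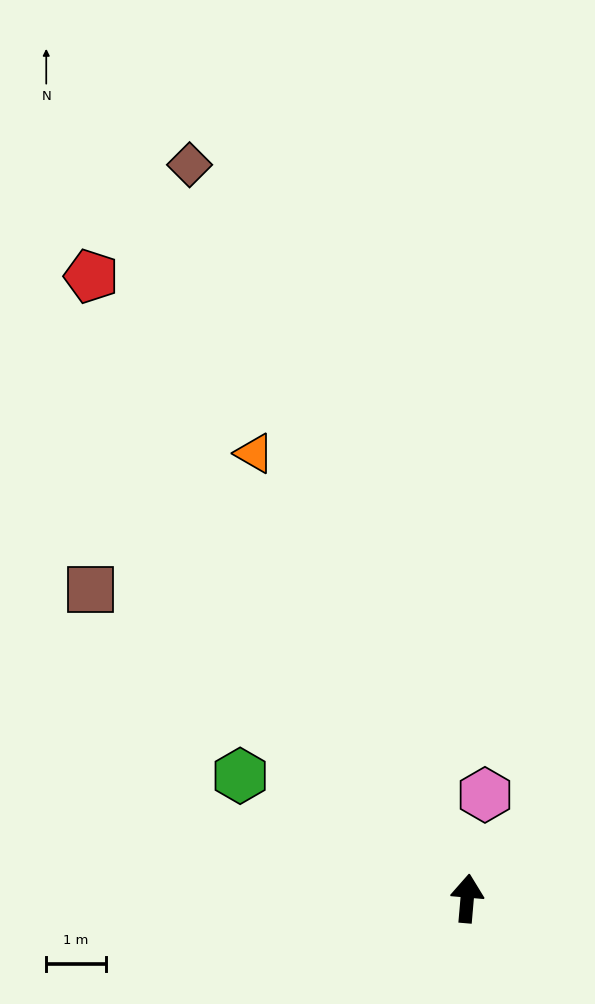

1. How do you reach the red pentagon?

turn left 36°, forward 12.2 m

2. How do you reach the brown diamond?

turn left 26°, forward 13.2 m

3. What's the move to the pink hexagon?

turn right 5°, forward 1.8 m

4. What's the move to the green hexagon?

turn left 67°, forward 4.3 m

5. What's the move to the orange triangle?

turn left 31°, forward 8.3 m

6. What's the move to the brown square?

turn left 56°, forward 8.2 m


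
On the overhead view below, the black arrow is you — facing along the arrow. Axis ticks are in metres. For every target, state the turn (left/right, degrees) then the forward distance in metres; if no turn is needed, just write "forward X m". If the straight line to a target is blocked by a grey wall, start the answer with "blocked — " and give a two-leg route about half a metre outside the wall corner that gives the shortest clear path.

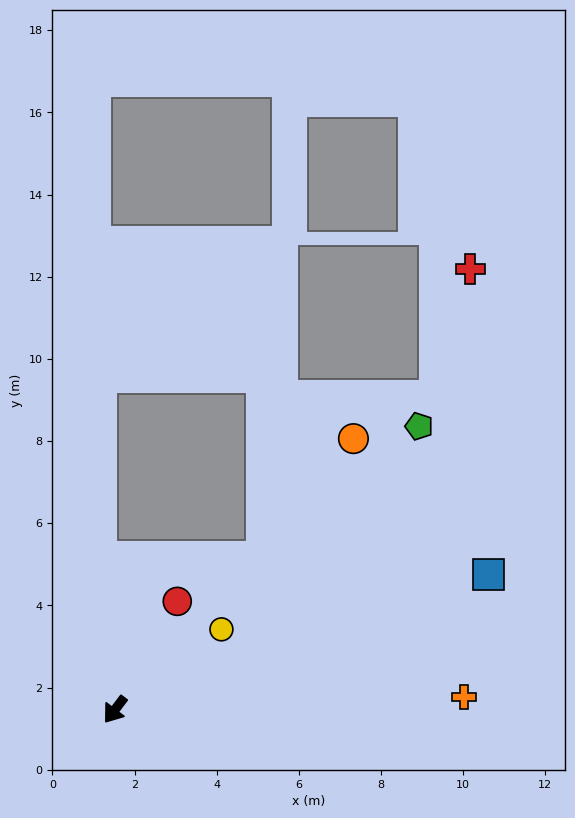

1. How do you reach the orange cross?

turn left 129°, forward 8.5 m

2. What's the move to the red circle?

turn right 173°, forward 3.0 m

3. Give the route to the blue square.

turn left 147°, forward 9.7 m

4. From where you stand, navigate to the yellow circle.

turn left 164°, forward 3.2 m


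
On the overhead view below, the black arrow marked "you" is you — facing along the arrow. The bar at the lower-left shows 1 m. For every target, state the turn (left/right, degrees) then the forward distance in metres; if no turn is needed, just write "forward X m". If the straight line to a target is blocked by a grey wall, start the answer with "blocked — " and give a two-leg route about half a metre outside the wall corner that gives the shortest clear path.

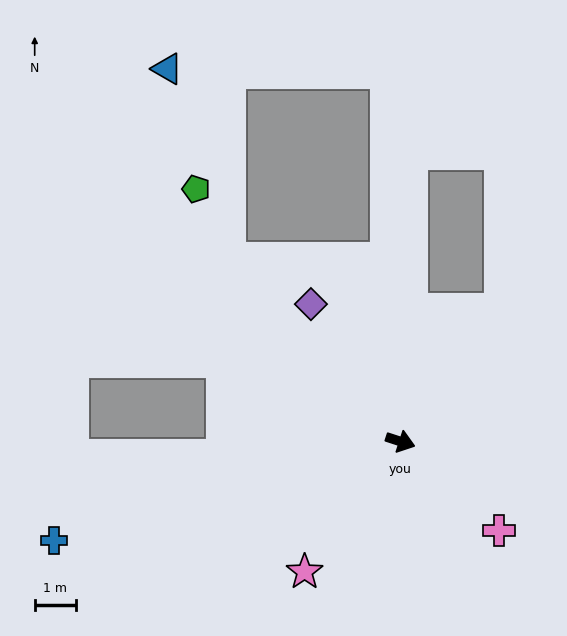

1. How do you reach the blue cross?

turn right 146°, forward 8.8 m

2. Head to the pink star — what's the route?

turn right 108°, forward 3.9 m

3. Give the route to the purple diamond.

turn left 141°, forward 4.0 m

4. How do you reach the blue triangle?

blocked — turn left 110°, forward 9.0 m, then turn left 87°, forward 5.4 m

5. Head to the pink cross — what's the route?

turn right 24°, forward 3.2 m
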